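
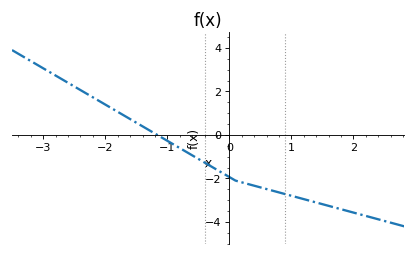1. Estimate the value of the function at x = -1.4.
0.4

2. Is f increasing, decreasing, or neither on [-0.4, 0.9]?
decreasing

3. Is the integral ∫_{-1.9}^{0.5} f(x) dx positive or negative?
negative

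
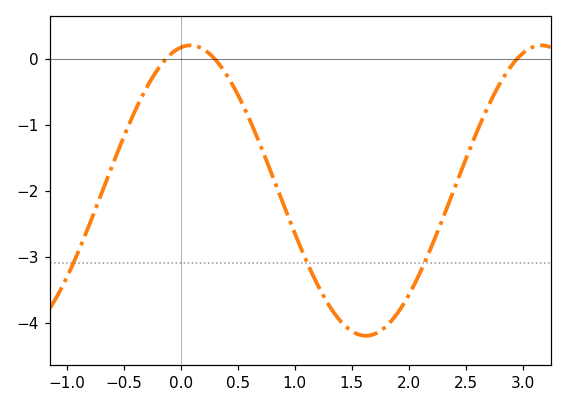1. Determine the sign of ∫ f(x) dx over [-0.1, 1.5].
negative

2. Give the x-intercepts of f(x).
-0.1, 0.3, 3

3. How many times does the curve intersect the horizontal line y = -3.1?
3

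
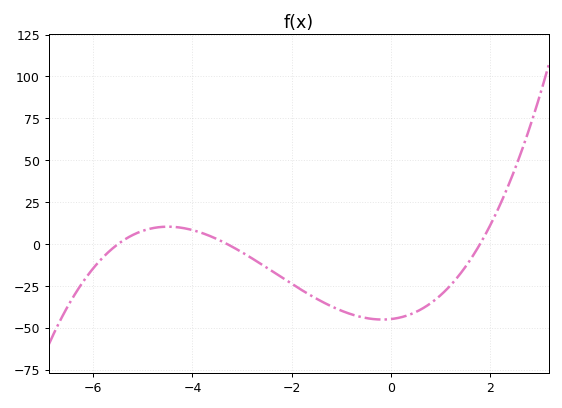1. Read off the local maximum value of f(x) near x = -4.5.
10.4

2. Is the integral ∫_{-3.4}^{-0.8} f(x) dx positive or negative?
negative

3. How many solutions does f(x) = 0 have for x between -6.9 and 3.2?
3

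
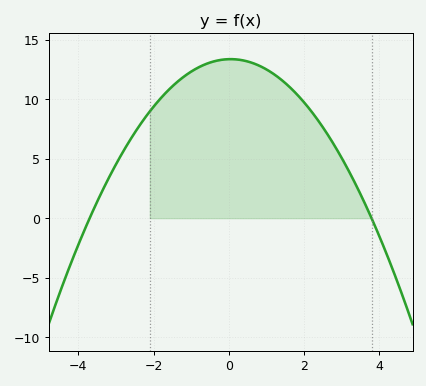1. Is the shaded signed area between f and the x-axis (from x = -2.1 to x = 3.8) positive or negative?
positive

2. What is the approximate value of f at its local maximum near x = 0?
13.4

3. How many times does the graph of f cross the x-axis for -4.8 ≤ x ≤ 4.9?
2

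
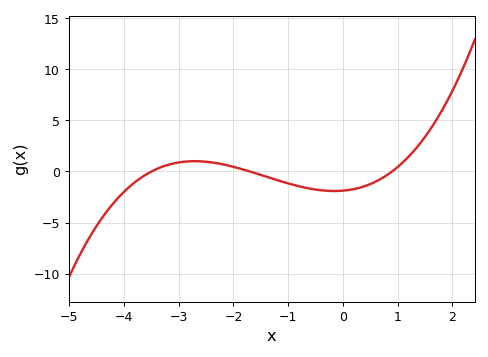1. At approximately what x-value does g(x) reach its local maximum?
-2.71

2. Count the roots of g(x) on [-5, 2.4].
3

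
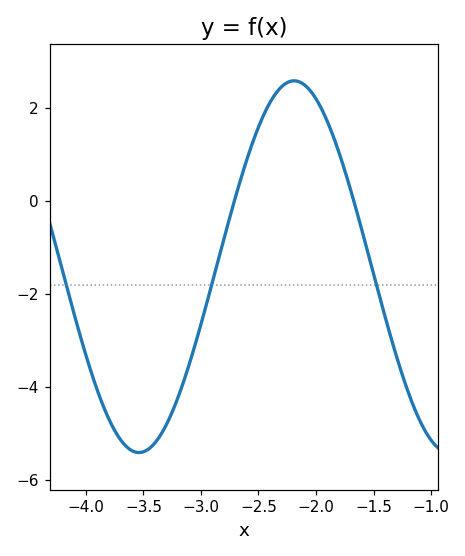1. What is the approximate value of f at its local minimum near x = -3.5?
-5.4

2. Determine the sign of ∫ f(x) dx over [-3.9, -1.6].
negative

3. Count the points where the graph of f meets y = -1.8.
3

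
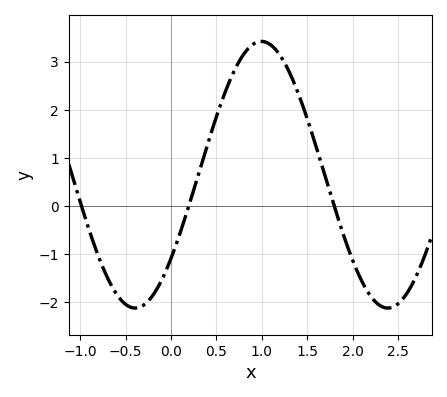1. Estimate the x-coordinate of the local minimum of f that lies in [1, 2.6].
2.39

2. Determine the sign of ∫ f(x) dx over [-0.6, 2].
positive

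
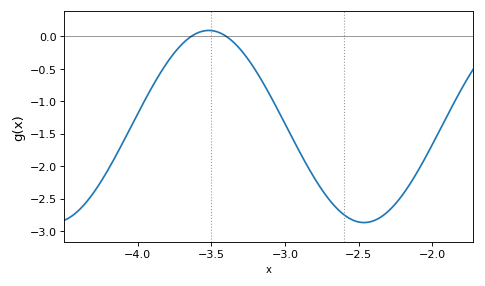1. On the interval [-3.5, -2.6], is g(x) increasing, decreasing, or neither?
decreasing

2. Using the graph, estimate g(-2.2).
-2.45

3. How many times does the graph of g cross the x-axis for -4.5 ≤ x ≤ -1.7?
2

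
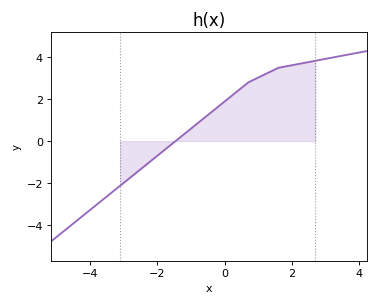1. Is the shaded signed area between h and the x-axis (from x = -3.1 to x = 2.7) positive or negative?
positive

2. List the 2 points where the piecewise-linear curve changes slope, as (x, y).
(0.7, 2.8); (1.6, 3.5)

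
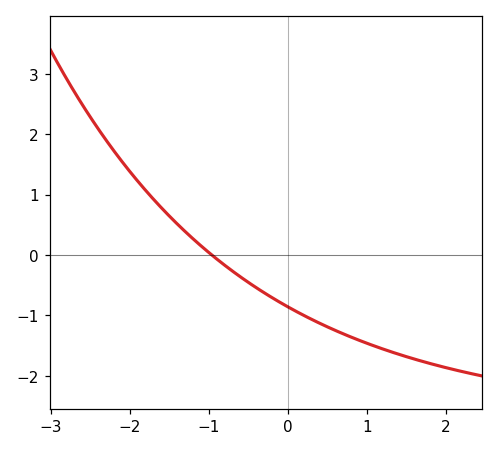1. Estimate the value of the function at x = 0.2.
-1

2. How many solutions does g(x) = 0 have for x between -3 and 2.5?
1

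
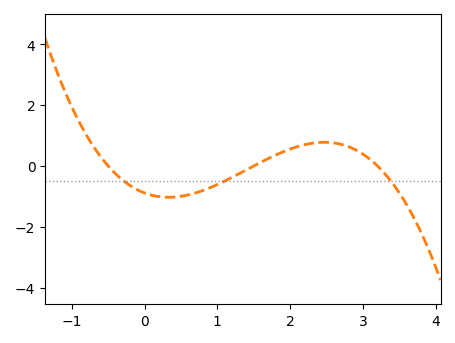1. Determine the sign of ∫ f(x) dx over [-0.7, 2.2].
negative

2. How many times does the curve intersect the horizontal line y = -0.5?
3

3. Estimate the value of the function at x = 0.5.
-0.999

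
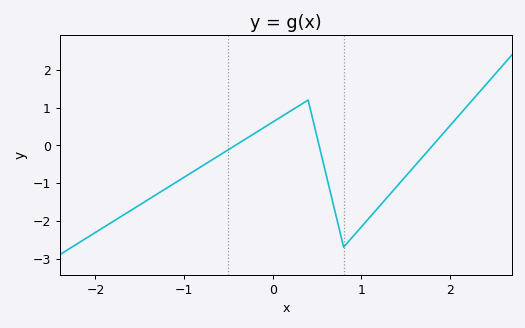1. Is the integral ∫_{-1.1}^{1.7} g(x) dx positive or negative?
negative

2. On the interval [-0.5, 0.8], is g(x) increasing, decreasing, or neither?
neither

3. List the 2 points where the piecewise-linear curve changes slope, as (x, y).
(0.4, 1.2); (0.8, -2.7)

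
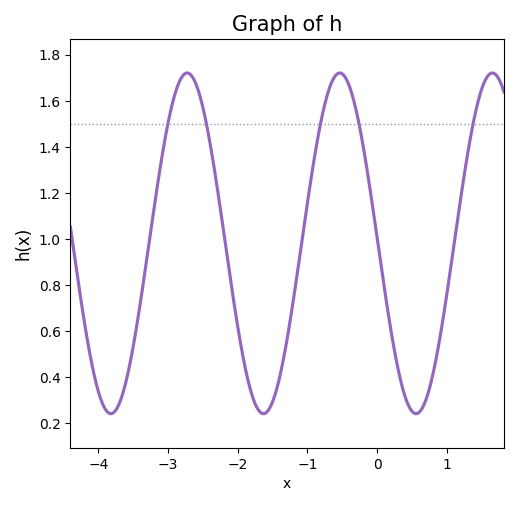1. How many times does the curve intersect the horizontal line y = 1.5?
5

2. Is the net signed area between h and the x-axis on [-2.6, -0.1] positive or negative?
positive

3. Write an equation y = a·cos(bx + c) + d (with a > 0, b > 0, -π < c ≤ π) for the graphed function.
y = 0.74cos(2.87x + 1.54) + 0.98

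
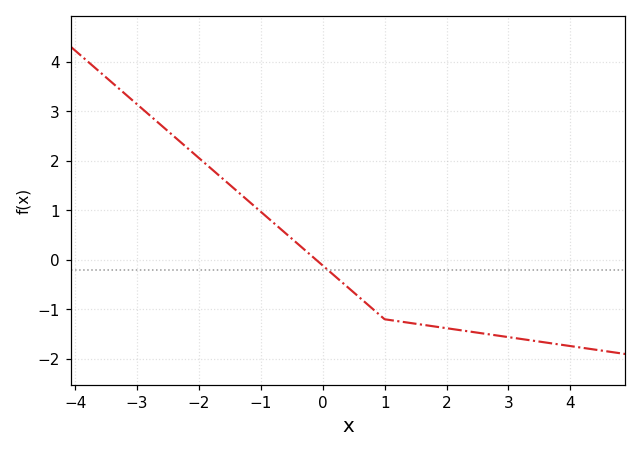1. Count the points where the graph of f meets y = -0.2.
1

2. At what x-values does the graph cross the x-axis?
-0.2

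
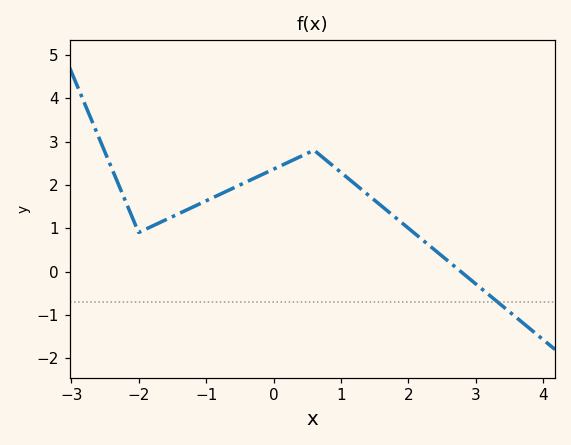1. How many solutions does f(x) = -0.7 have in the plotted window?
1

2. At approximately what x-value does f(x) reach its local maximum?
0.601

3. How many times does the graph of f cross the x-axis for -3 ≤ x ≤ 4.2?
1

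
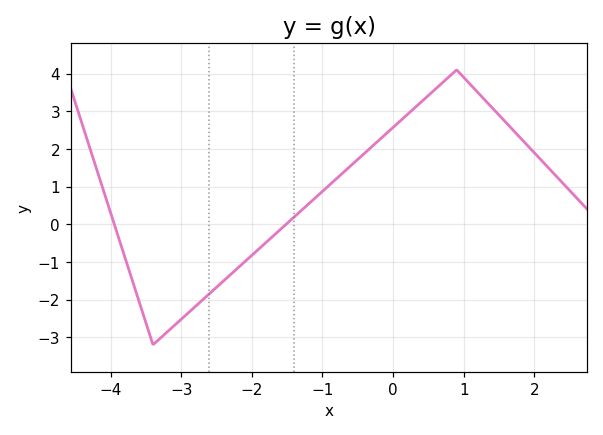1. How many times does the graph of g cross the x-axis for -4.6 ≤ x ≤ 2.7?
2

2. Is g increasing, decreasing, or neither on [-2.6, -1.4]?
increasing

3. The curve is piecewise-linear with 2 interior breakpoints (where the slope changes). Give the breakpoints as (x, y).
(-3.4, -3.2); (0.9, 4.1)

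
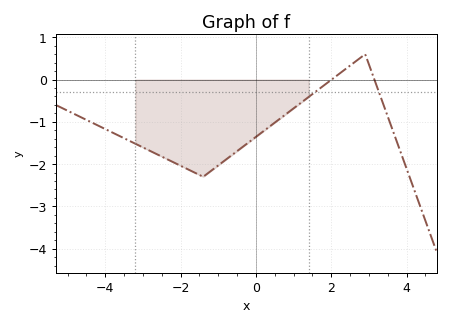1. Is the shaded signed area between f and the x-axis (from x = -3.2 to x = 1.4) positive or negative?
negative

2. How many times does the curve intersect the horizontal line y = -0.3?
2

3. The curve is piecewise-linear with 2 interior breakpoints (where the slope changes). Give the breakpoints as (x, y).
(-1.4, -2.3); (2.9, 0.6)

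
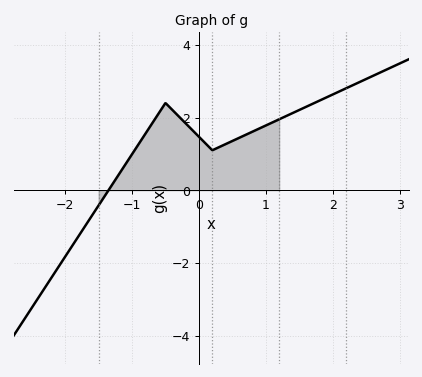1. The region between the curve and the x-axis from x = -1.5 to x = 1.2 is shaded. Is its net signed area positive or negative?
positive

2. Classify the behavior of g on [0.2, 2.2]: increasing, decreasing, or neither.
increasing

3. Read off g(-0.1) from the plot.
1.66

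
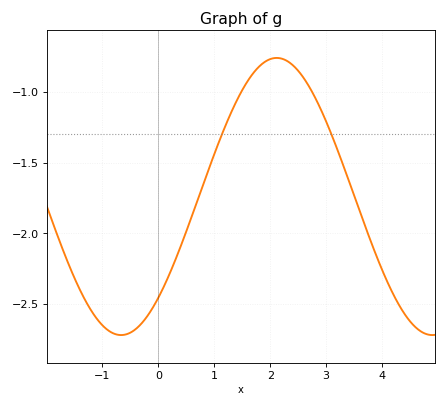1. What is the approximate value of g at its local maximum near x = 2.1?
-0.75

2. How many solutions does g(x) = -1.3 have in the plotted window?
2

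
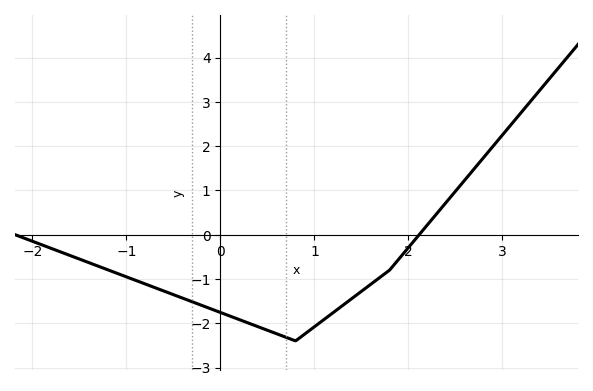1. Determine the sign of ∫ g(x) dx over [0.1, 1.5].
negative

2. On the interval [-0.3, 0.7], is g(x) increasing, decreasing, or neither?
decreasing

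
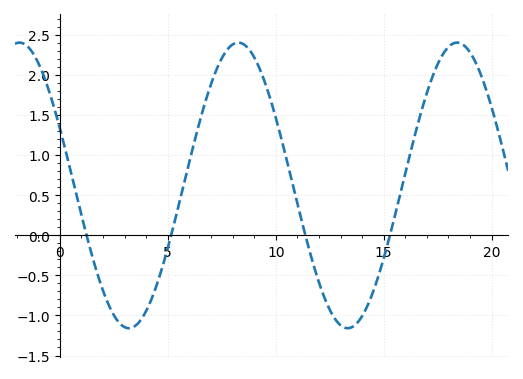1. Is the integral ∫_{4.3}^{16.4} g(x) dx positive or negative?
positive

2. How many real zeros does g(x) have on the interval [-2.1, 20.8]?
4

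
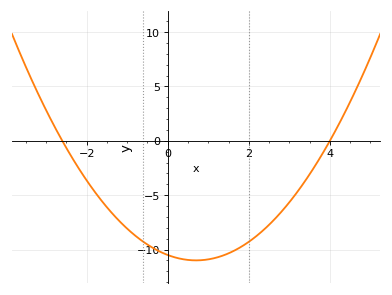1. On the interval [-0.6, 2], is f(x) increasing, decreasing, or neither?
neither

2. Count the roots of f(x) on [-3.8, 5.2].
2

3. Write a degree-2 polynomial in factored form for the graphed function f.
y = 1.01(x + 2.6)(x - 4)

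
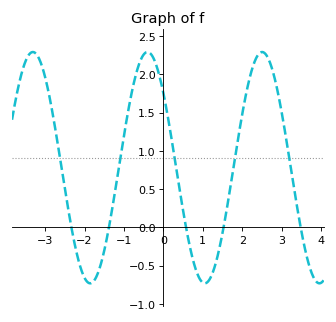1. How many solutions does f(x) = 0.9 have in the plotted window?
5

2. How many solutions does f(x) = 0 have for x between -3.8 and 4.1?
5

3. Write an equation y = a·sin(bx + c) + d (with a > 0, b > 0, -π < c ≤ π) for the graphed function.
y = 1.51sin(2.16x + 2.44) + 0.78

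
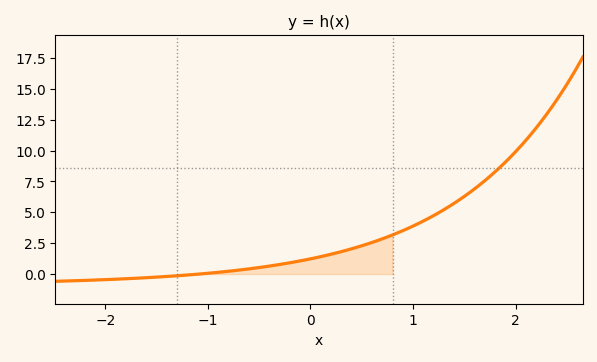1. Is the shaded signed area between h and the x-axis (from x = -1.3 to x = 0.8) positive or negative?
positive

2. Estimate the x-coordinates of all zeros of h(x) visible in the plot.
-1.08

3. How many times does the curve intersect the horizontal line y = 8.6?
1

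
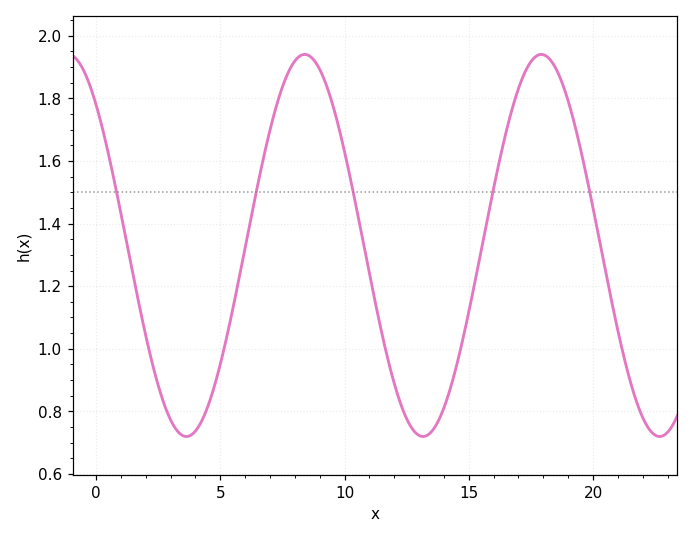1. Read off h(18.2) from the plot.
1.93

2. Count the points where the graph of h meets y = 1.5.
5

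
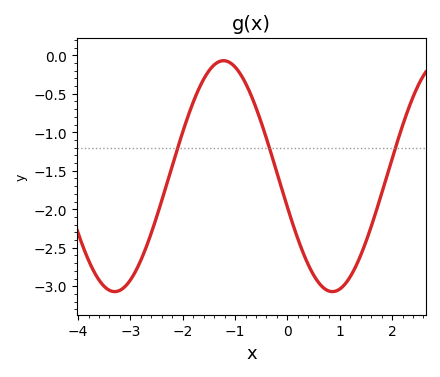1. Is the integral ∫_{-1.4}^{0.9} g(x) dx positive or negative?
negative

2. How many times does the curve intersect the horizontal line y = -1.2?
3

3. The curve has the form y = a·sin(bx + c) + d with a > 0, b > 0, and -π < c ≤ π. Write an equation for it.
y = 1.5sin(1.51x - 2.87) - 1.57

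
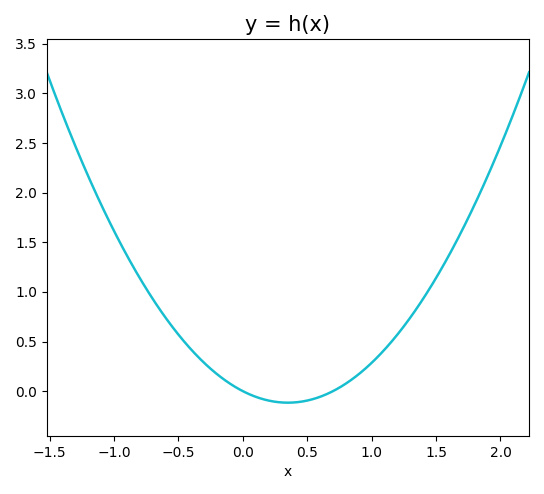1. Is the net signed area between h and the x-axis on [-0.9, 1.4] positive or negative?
positive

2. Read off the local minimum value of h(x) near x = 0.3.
-0.1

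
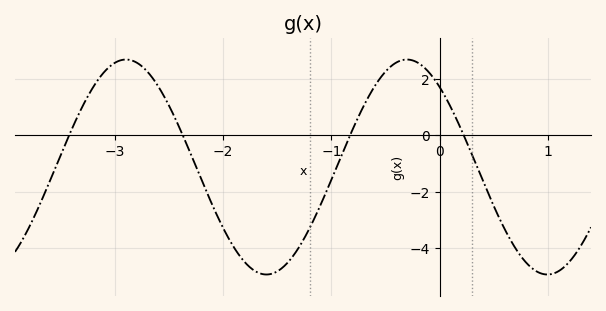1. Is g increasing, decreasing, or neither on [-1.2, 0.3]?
neither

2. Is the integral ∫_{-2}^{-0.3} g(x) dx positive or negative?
negative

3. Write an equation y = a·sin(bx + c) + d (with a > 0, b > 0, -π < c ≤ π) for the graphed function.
y = 3.8sin(2.4x + 2.3) - 1.12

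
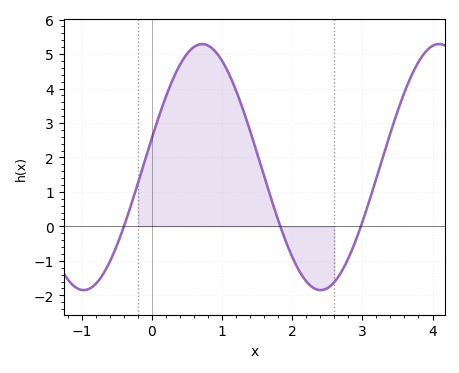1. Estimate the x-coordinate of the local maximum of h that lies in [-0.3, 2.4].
0.7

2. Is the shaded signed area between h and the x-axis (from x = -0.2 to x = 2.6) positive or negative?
positive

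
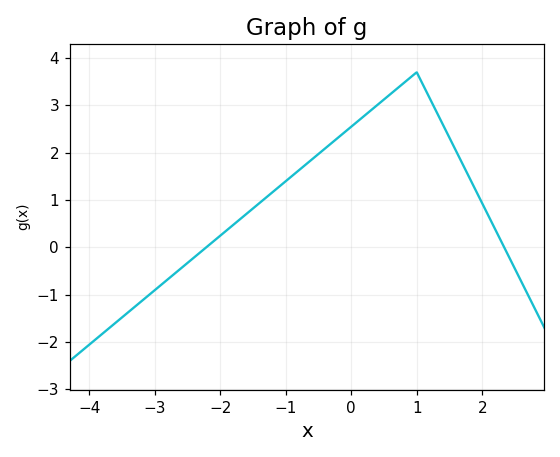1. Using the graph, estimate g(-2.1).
0.129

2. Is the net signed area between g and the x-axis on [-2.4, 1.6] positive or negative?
positive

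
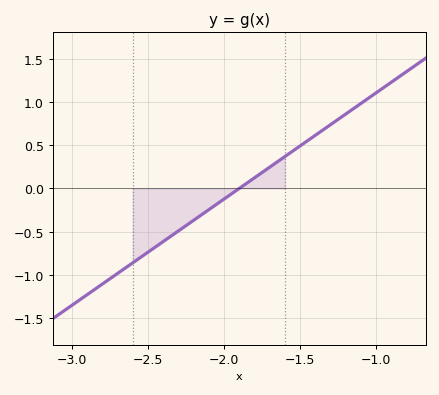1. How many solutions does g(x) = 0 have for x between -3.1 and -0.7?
1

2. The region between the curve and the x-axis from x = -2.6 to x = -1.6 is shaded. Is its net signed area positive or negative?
negative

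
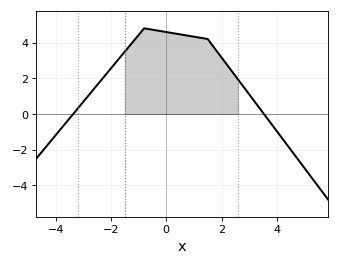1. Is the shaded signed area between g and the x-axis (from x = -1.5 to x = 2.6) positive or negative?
positive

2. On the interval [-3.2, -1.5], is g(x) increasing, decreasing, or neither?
increasing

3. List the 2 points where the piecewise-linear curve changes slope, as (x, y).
(-0.8, 4.8); (1.5, 4.2)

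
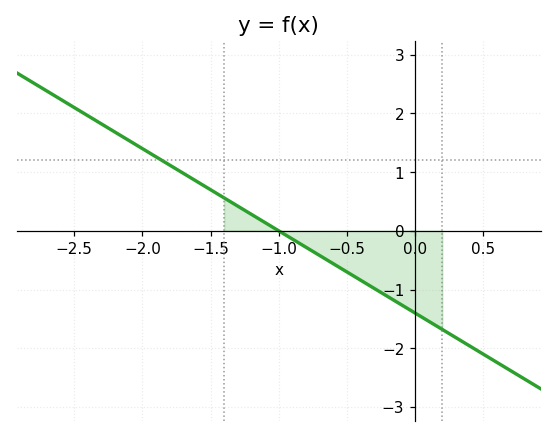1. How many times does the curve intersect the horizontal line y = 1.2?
1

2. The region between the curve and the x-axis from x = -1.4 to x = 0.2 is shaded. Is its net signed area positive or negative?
negative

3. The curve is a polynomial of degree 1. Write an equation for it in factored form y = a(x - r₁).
y = -1.4(x + 1)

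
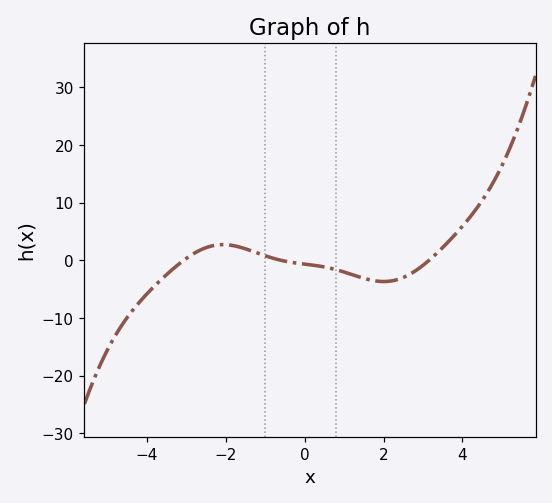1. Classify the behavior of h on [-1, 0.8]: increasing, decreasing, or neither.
decreasing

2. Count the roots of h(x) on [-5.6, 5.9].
3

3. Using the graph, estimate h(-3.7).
-3.75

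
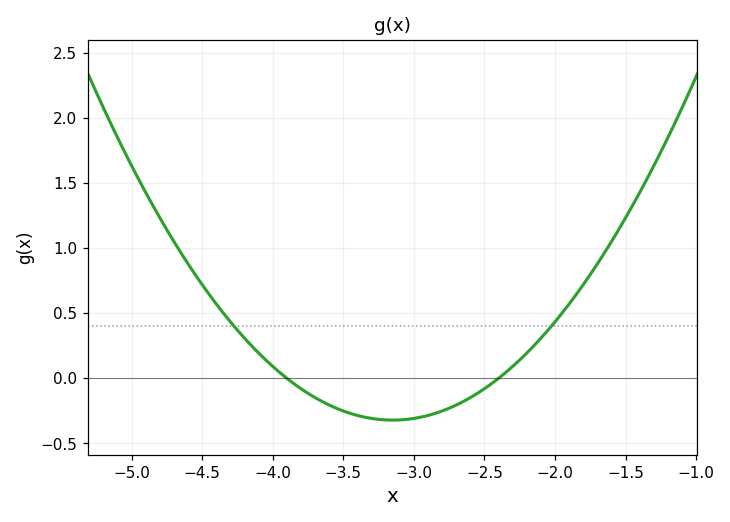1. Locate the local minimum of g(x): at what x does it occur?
-3.1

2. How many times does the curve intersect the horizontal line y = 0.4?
2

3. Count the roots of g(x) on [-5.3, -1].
2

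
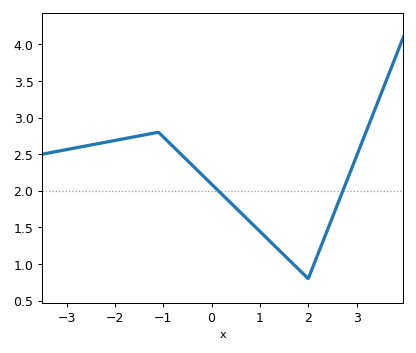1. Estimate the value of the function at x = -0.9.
2.65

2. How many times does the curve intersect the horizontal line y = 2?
2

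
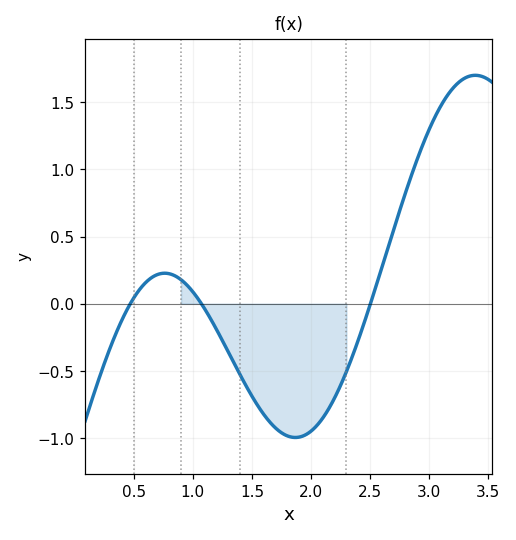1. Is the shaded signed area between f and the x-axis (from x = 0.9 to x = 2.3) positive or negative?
negative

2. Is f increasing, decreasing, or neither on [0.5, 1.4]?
neither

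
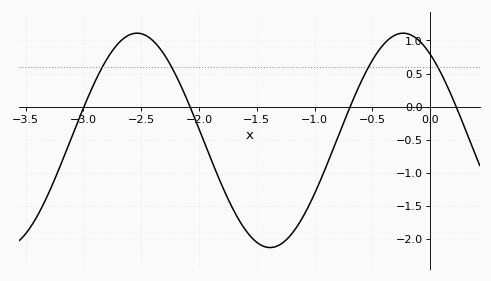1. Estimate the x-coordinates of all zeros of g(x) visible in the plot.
-2.99, -2.08, -0.693, 0.224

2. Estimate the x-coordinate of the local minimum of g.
-1.39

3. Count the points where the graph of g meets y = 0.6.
4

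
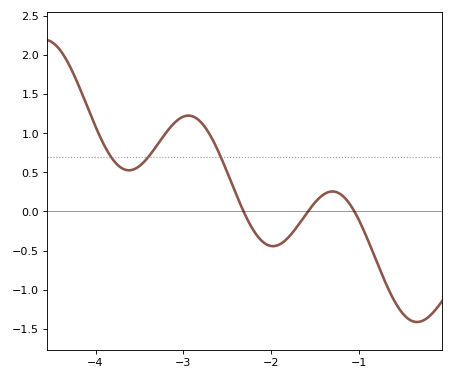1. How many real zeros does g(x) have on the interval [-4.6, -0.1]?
3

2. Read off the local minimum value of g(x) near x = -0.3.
-1.41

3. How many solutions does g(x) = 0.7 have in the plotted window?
3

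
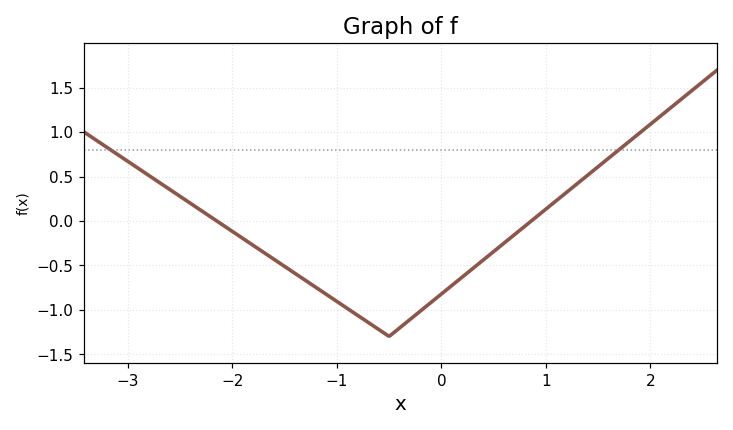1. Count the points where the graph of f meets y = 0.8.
2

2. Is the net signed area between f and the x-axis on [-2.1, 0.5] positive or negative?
negative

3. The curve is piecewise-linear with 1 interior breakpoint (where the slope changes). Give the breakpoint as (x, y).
(-0.5, -1.3)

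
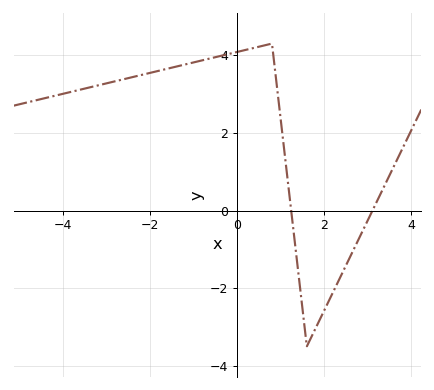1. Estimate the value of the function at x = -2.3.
3.46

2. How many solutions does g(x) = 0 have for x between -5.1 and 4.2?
2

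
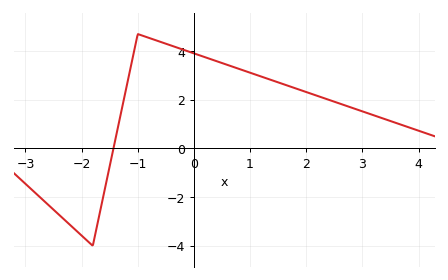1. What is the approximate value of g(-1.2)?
2.6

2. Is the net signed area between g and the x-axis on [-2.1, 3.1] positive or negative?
positive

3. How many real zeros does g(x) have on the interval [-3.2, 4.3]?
1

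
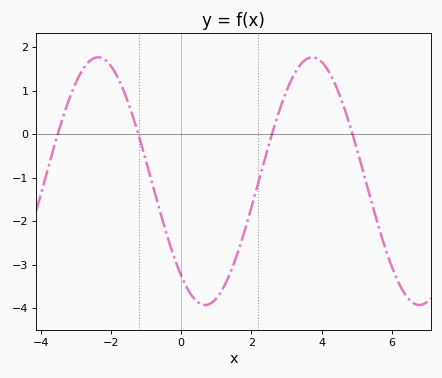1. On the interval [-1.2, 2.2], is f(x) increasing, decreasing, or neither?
neither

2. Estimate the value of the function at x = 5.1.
-0.6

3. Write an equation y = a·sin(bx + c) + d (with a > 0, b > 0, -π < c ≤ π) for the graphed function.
y = 2.85sin(1x - 2.3) - 1.08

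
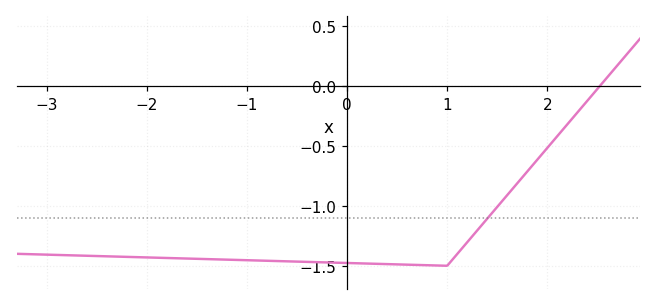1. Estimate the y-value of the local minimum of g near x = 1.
-1.5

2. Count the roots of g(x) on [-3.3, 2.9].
1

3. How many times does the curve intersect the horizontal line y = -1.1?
1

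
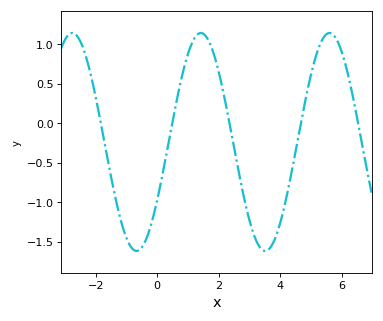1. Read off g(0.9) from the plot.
0.75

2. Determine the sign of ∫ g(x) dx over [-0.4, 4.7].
negative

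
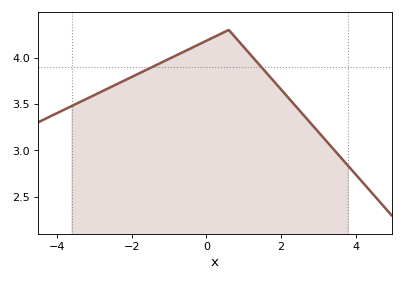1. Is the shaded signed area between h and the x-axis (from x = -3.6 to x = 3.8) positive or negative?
positive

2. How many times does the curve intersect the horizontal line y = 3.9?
2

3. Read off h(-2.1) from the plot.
3.77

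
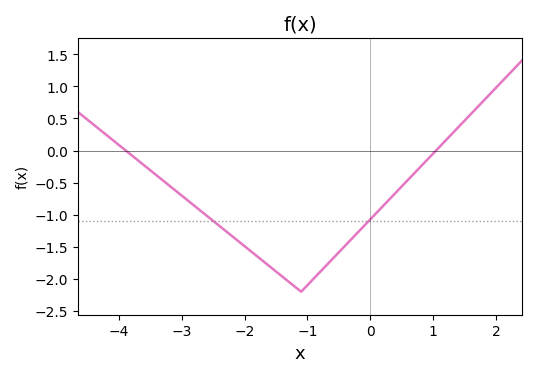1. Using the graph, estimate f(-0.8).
-1.9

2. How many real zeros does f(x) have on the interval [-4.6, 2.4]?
2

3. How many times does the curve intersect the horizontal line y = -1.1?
2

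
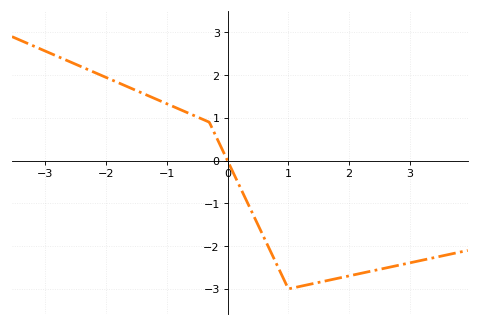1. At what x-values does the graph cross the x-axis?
0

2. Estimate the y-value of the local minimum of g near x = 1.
-3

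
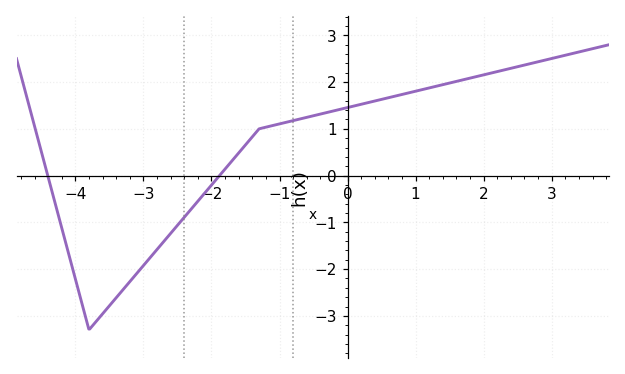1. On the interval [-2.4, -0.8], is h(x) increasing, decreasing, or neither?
increasing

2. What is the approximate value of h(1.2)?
1.87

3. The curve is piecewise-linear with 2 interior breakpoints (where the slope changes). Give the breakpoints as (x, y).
(-3.8, -3.3); (-1.3, 1)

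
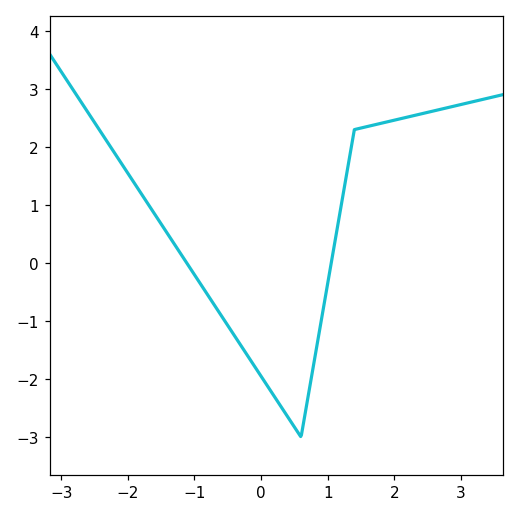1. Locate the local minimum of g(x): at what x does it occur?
0.6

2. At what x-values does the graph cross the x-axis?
-1.1, 1.1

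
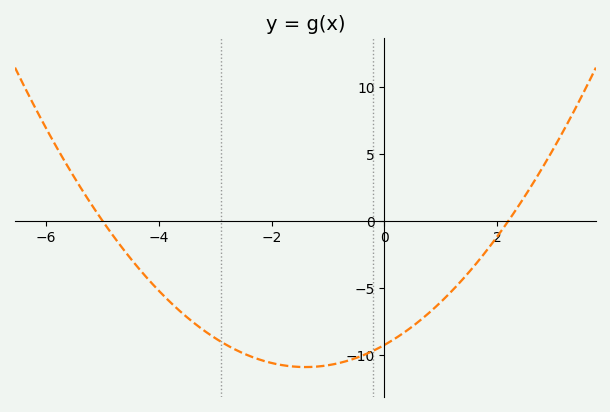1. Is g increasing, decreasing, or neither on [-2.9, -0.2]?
neither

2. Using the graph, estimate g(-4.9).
-0.5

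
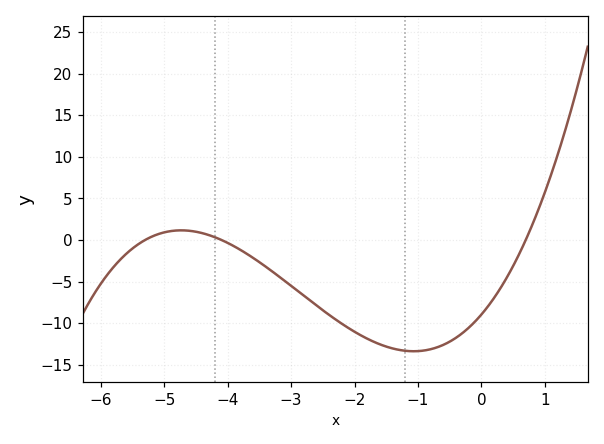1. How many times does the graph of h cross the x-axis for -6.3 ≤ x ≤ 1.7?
3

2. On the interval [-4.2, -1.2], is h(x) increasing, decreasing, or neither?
decreasing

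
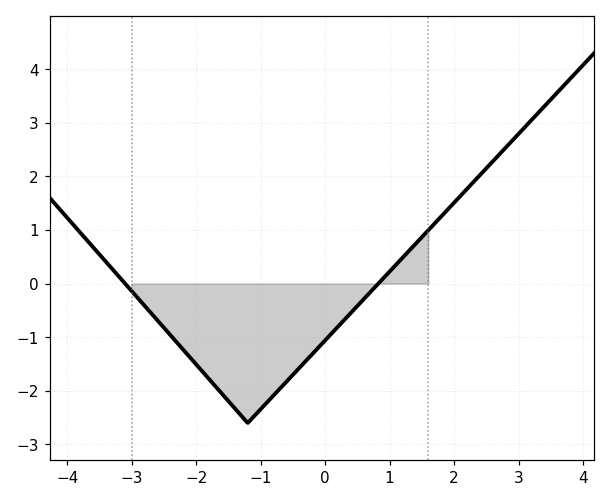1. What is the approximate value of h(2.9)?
2.67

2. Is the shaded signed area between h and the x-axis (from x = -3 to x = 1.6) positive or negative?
negative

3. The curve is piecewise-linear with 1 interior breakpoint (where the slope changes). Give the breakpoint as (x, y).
(-1.2, -2.6)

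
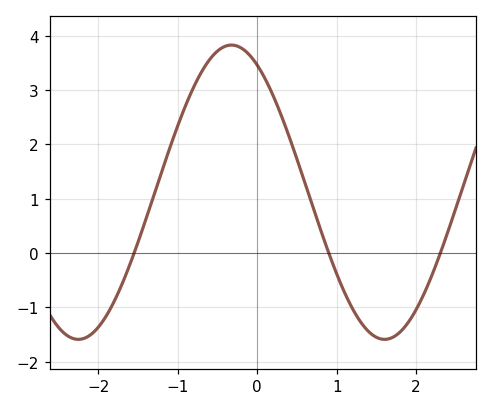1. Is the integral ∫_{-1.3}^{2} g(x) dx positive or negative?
positive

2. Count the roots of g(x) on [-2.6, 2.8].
3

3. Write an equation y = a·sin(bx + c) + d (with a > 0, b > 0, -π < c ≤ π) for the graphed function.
y = 2.71sin(1.63x + 2.1) + 1.12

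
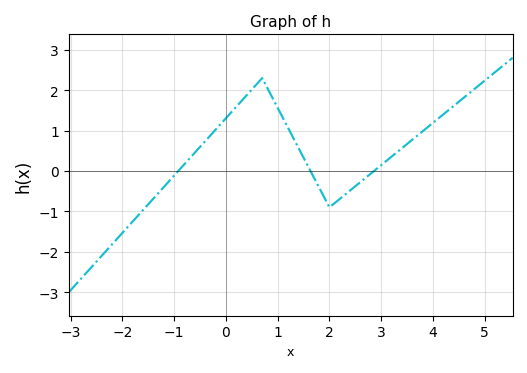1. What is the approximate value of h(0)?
1.3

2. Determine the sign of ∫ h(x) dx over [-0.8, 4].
positive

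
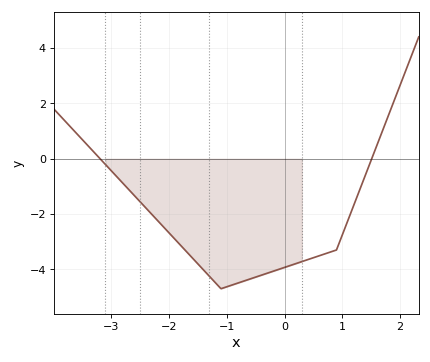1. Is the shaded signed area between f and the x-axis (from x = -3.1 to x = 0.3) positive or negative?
negative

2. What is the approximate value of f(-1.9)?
-3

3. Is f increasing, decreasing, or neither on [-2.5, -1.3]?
decreasing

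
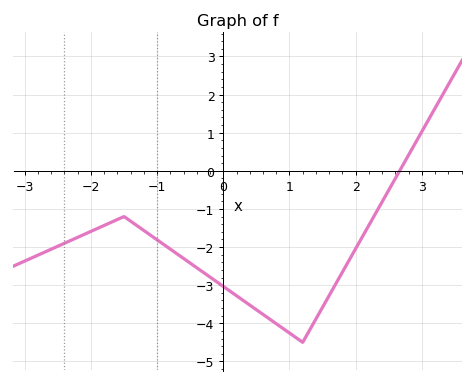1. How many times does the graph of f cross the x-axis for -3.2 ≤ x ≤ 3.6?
1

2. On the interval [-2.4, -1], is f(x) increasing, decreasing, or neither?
neither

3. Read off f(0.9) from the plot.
-4.1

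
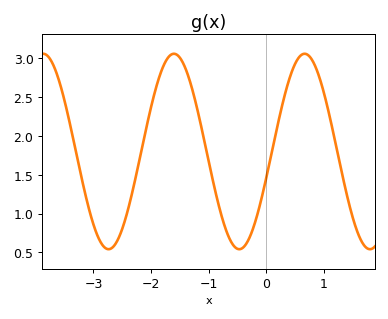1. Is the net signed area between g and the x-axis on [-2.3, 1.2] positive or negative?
positive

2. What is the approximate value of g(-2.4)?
1.05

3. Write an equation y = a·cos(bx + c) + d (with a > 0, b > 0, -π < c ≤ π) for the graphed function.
y = 1.26cos(2.8x - 1.8) + 1.8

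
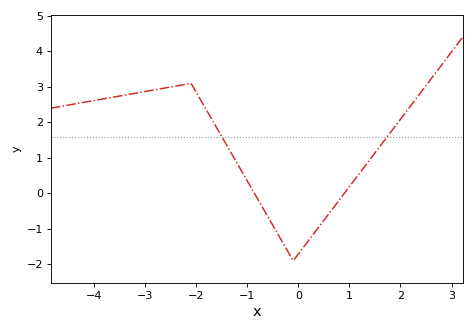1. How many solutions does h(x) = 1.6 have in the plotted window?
2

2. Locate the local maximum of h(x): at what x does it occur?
-2.1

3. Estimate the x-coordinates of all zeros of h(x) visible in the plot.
-0.86, 0.9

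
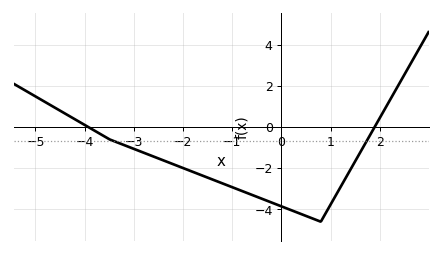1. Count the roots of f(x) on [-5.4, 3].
2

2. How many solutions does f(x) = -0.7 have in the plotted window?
2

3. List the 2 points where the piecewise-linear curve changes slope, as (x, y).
(-3.5, -0.6); (0.8, -4.6)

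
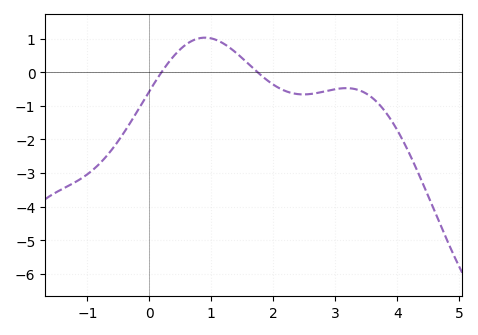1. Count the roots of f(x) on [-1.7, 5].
2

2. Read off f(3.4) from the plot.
-0.544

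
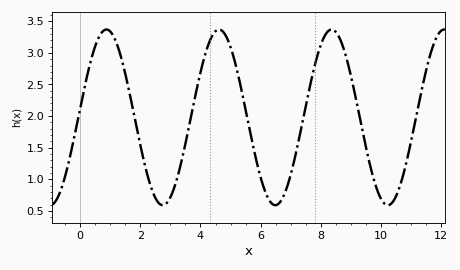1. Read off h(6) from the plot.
1.05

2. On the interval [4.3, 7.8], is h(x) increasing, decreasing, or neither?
neither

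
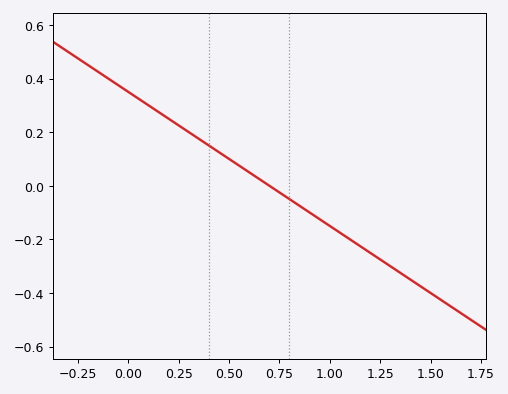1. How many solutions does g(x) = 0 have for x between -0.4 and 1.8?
1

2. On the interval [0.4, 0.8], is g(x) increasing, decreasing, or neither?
decreasing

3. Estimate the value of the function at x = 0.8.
-0.06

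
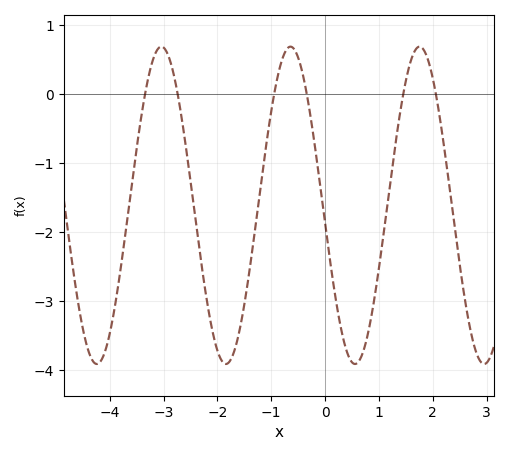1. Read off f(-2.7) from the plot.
-0.162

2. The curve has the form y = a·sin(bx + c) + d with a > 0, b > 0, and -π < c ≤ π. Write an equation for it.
y = 2.3sin(2.62x - 3.03) - 1.61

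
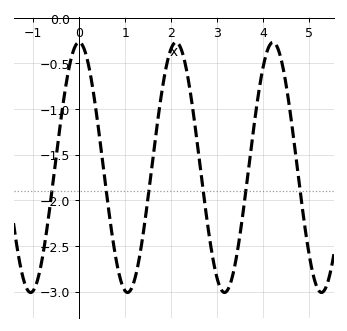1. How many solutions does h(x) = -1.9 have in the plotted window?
6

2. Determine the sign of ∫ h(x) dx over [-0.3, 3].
negative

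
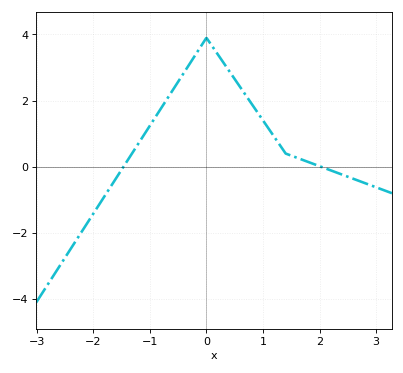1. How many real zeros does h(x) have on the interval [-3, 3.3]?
2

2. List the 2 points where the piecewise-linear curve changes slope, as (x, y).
(0, 3.9); (1.4, 0.4)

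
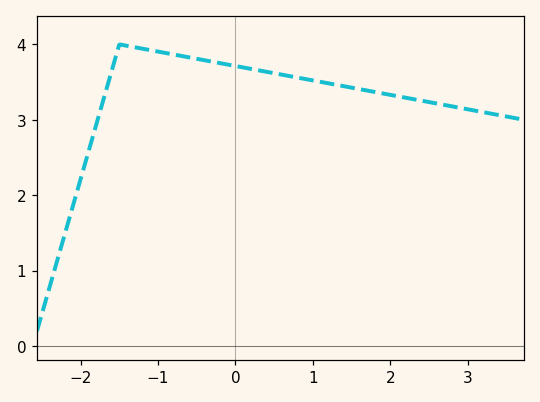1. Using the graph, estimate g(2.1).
3.31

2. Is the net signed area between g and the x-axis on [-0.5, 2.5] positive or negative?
positive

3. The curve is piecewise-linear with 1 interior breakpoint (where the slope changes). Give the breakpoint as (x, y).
(-1.5, 4)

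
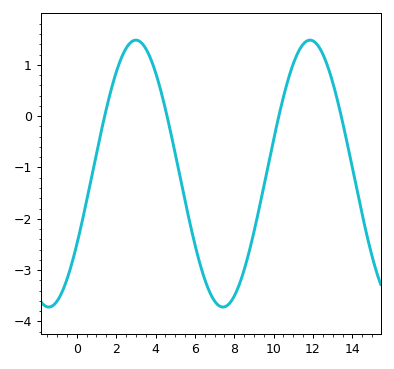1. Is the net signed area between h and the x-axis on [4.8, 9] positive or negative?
negative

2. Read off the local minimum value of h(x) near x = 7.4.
-3.7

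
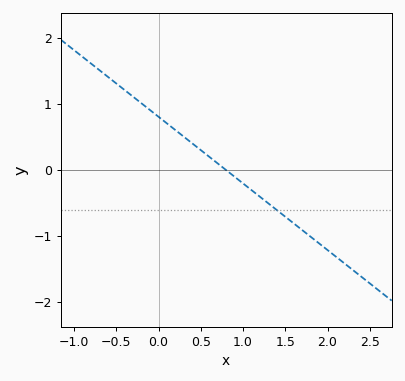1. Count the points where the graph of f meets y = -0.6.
1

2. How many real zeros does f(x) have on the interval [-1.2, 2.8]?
1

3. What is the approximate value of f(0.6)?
0.2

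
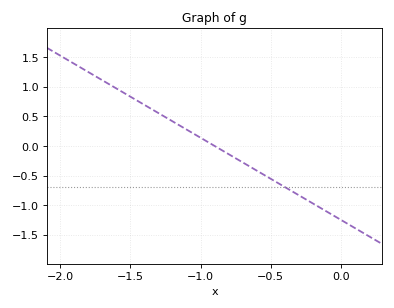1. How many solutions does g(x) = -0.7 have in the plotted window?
1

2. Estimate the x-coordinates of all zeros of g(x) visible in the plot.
-0.9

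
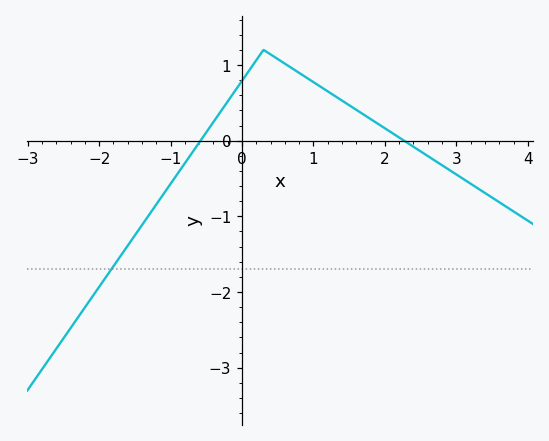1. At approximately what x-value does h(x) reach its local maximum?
0.299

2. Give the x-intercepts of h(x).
-0.581, 2.27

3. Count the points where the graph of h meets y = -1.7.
1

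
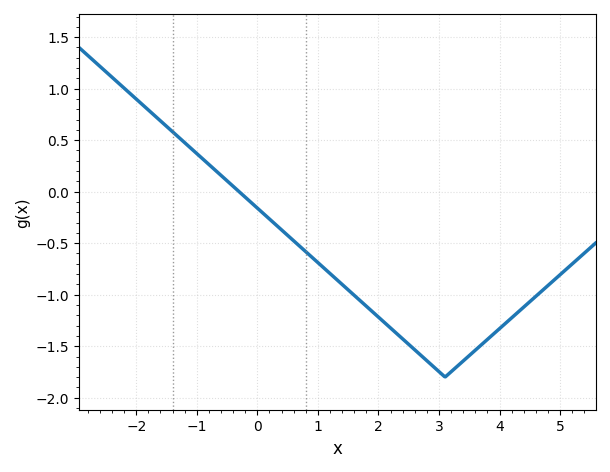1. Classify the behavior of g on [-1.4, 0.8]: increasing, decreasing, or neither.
decreasing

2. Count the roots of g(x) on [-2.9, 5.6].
1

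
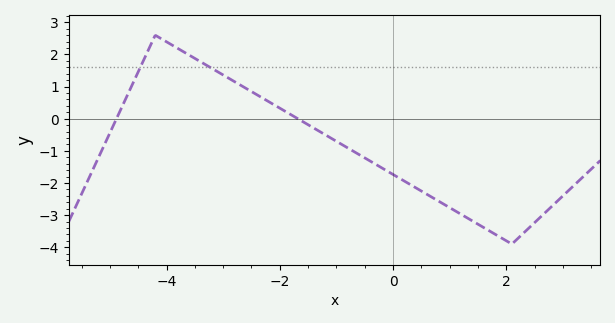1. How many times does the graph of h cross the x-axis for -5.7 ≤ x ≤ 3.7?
2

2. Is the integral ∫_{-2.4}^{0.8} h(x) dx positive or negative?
negative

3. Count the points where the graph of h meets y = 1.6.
2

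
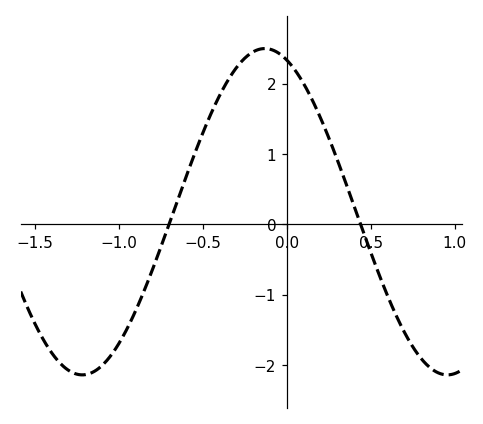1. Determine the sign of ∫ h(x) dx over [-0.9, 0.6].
positive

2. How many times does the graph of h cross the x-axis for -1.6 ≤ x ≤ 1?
2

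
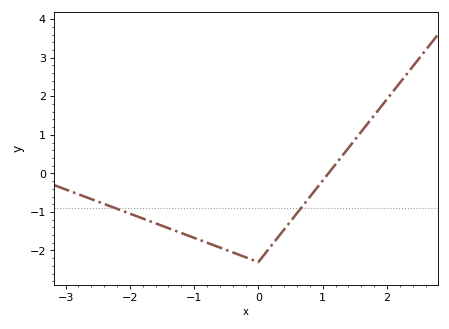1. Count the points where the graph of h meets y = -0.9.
2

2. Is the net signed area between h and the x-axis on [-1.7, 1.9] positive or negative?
negative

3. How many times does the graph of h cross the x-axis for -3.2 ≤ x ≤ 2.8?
1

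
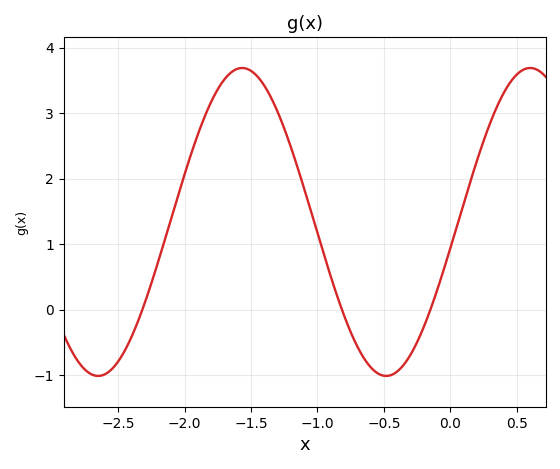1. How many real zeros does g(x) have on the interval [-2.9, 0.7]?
3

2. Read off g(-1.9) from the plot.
2.67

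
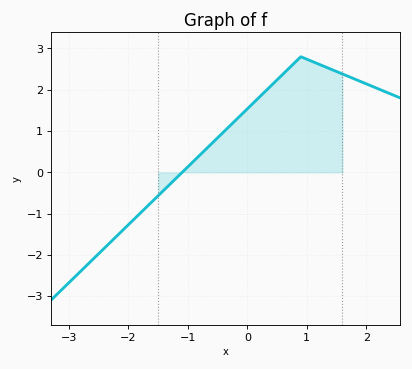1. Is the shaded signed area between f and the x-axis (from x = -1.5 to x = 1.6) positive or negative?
positive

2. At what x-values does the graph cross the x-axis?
-1.1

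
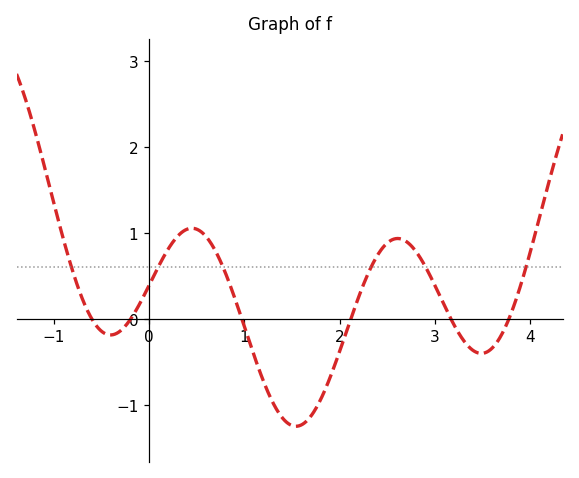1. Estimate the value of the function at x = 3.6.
-0.34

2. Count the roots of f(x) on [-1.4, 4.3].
6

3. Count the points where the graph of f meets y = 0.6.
6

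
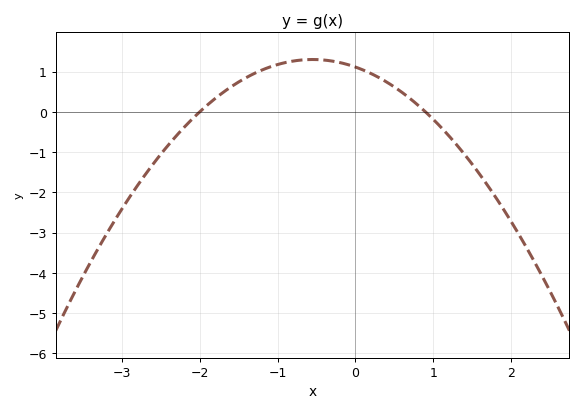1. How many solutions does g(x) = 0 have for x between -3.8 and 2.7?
2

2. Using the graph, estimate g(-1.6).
0.6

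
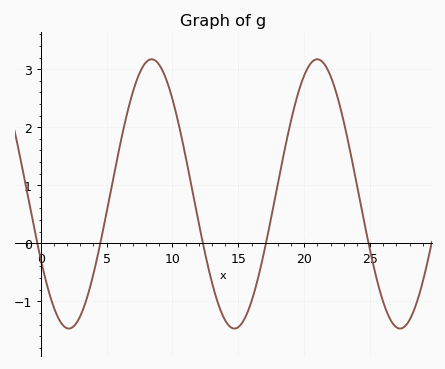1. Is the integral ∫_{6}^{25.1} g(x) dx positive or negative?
positive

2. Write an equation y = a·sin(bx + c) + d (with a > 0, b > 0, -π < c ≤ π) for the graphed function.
y = 2.32sin(0.5x - 2.6) + 0.85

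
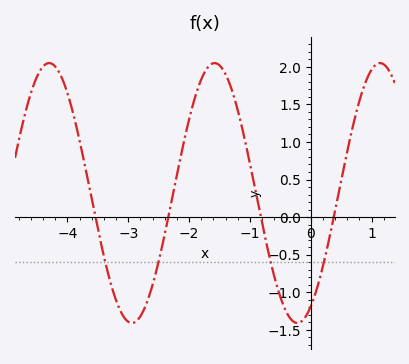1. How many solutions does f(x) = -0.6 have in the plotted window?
4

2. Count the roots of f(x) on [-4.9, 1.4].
4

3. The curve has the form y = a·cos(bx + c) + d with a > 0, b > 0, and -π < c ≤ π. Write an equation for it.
y = 1.73cos(2.31x - 2.63) + 0.32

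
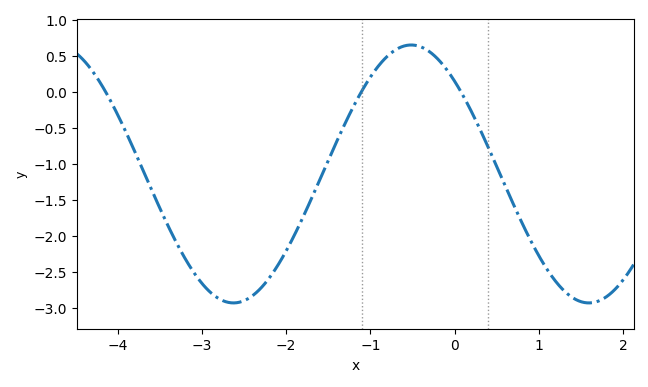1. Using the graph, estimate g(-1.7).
-1.5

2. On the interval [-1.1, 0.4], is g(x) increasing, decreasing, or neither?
neither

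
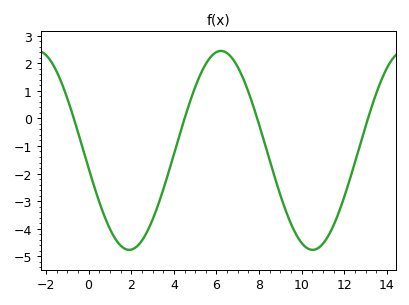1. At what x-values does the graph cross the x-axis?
-0.695, 4.51, 7.91, 13.1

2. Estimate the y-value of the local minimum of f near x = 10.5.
-4.77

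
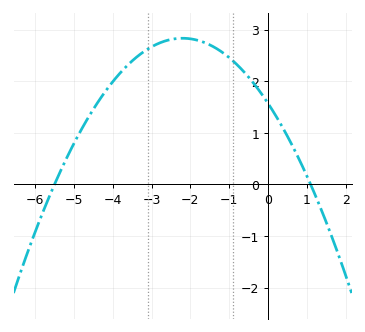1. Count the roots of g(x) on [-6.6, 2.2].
2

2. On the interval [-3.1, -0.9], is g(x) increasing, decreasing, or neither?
neither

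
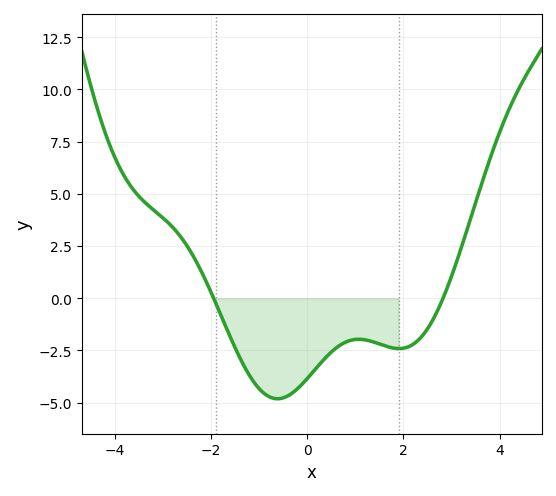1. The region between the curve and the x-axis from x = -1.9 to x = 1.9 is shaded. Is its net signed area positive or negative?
negative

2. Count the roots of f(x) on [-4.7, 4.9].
2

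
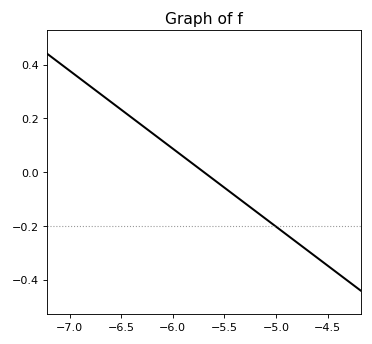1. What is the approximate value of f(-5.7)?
0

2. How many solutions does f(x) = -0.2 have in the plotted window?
1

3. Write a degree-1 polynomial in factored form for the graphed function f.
y = -0.29(x + 5.7)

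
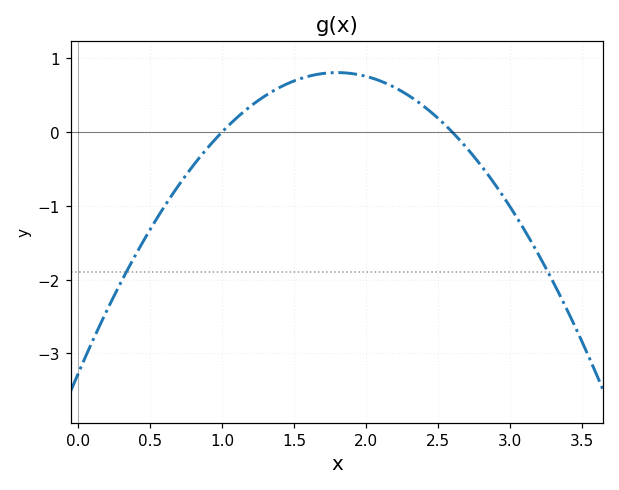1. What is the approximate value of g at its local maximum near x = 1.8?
0.806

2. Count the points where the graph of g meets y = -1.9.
2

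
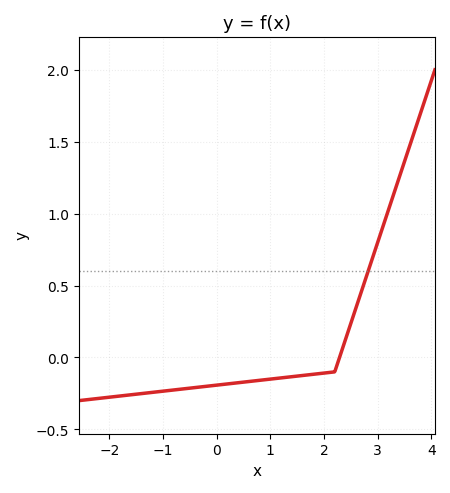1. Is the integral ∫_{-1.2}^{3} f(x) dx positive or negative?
negative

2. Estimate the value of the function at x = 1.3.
-0.138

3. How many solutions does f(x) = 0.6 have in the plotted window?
1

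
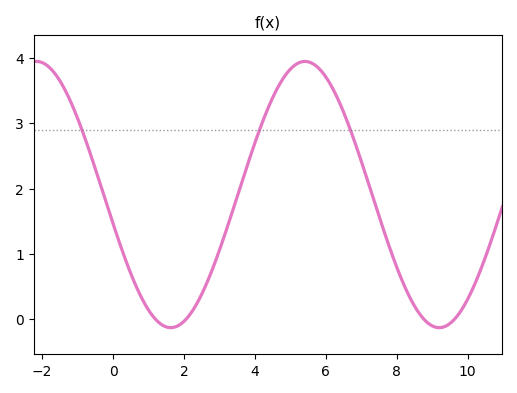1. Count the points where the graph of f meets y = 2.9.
3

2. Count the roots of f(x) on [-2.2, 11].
4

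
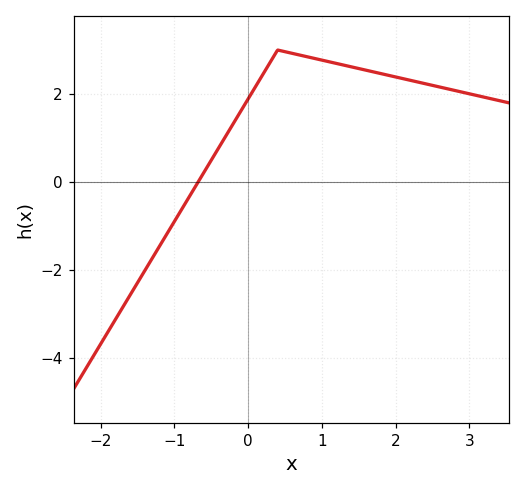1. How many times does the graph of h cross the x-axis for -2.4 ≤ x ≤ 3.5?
1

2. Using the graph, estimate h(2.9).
2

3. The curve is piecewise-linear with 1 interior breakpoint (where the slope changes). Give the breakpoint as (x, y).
(0.4, 3)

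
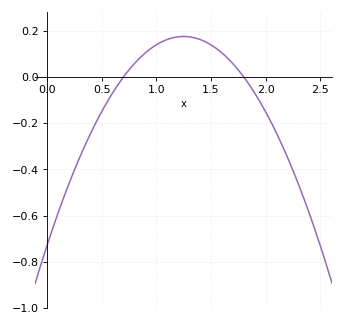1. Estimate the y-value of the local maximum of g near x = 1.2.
0.18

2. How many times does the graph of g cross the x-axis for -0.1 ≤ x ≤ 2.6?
2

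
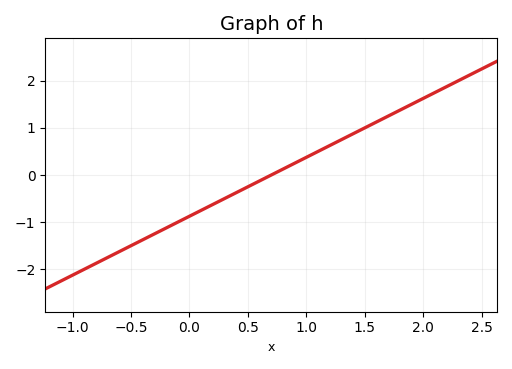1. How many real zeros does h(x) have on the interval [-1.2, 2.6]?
1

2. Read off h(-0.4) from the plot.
-1.4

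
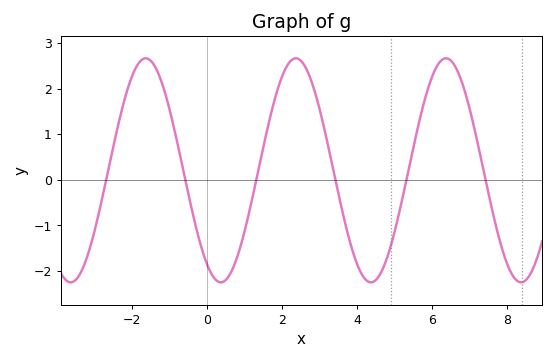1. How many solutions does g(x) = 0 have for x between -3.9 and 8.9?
6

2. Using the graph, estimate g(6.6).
2.52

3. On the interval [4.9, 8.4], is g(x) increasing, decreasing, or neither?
neither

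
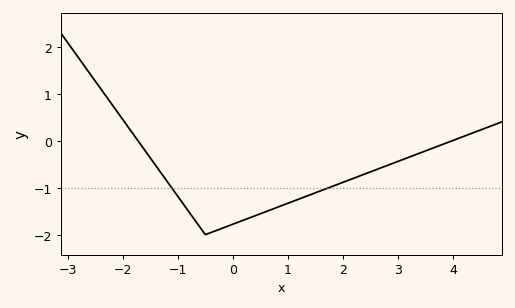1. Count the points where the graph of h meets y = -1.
2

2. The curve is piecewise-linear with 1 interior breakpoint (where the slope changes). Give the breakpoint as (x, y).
(-0.5, -2)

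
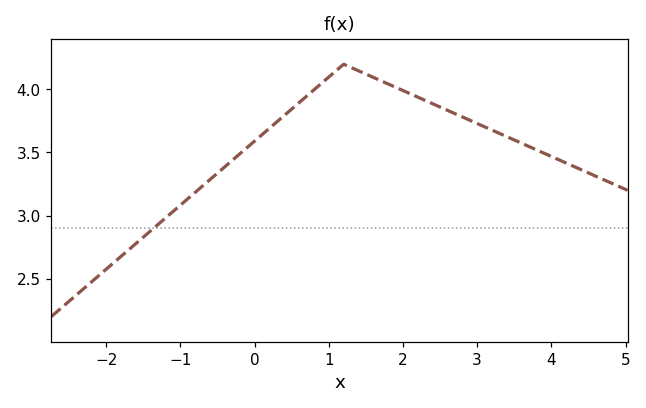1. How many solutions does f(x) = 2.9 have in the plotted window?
1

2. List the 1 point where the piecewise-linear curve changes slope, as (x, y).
(1.2, 4.2)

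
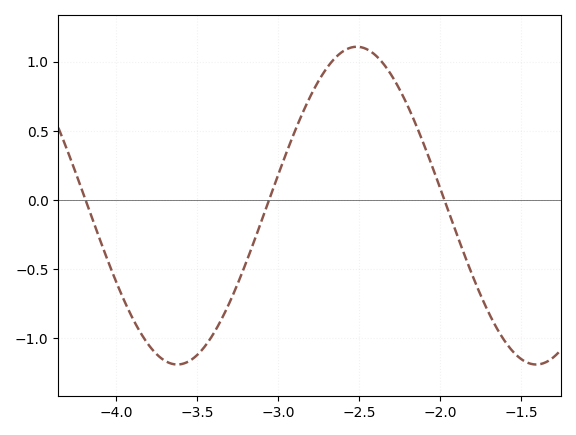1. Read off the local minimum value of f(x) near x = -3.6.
-1.2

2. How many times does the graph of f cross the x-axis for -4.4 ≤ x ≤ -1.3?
3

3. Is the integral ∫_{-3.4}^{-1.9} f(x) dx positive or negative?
positive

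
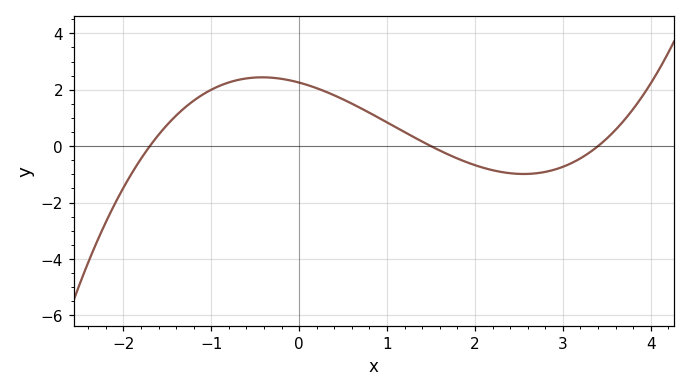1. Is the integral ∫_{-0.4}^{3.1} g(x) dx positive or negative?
positive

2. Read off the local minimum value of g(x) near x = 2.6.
-0.986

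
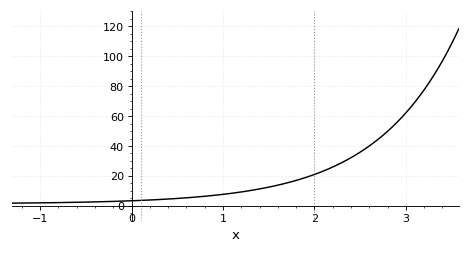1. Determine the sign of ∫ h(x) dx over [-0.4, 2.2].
positive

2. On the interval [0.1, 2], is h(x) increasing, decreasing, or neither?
increasing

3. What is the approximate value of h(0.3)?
4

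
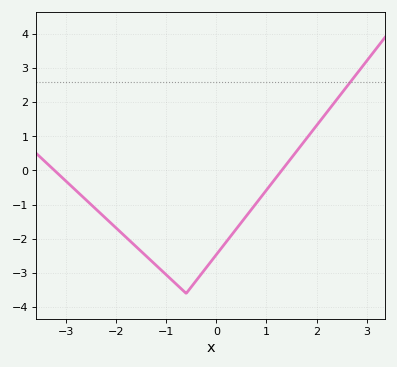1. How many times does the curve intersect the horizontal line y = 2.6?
1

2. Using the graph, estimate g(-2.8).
-0.6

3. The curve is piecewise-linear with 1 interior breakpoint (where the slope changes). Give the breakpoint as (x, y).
(-0.6, -3.6)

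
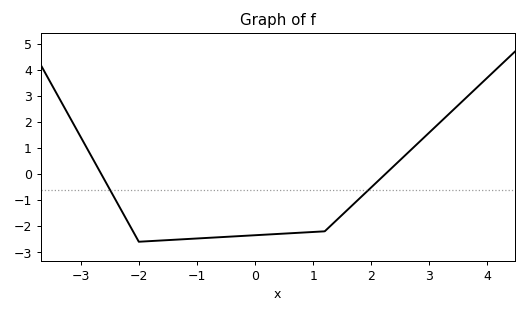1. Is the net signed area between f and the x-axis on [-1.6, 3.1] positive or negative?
negative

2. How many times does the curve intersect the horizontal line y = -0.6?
2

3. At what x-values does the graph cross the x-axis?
-2.65, 2.24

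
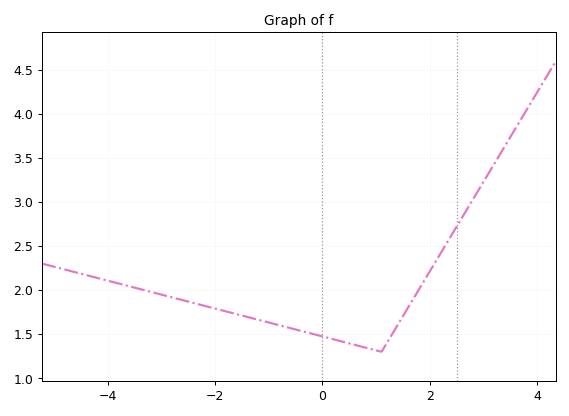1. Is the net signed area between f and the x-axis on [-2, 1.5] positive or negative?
positive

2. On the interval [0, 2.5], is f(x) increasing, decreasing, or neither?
neither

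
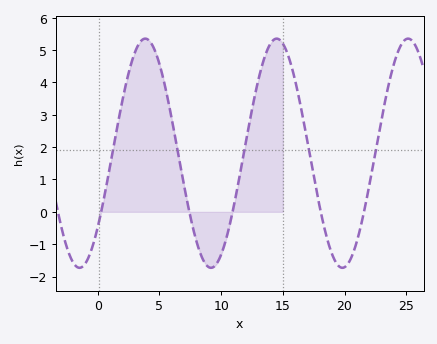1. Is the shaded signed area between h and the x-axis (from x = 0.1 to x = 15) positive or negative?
positive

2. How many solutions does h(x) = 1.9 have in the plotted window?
5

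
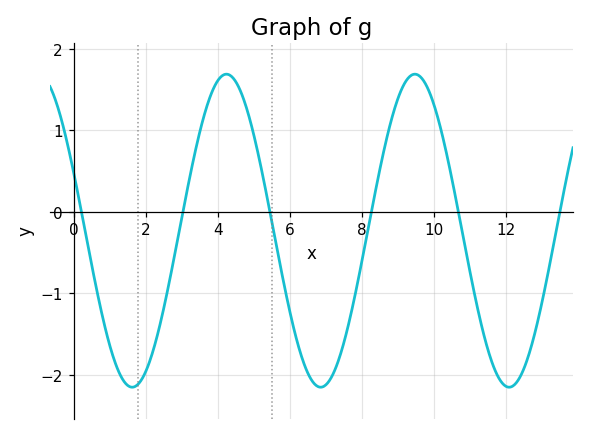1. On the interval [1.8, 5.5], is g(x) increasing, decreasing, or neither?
neither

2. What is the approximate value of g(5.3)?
0.3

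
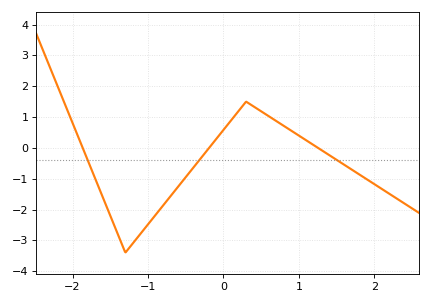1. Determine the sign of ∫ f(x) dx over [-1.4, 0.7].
negative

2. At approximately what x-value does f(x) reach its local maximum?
0.3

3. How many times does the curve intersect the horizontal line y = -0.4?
3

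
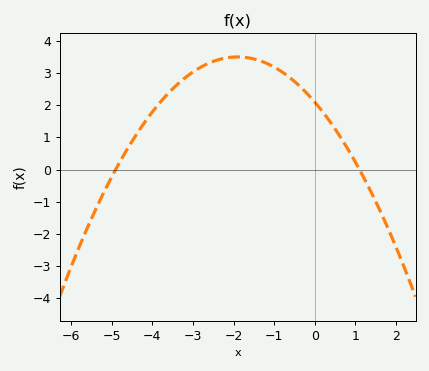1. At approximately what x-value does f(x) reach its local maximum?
-1.9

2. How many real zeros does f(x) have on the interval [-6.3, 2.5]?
2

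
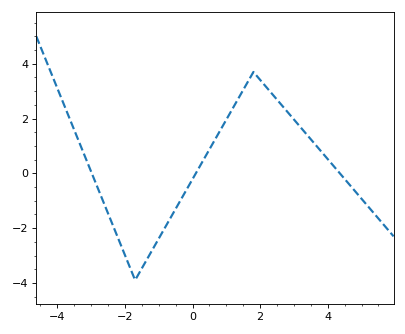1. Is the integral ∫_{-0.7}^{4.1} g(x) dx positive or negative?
positive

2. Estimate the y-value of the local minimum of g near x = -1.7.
-3.9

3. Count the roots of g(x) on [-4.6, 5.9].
3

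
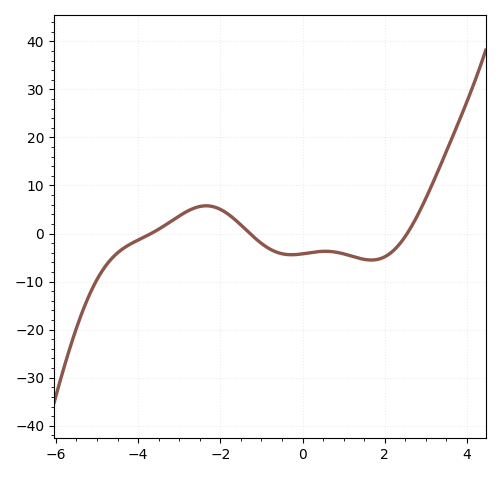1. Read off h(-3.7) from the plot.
-0.066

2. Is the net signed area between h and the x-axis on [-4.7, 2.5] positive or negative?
negative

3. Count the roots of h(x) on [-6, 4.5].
3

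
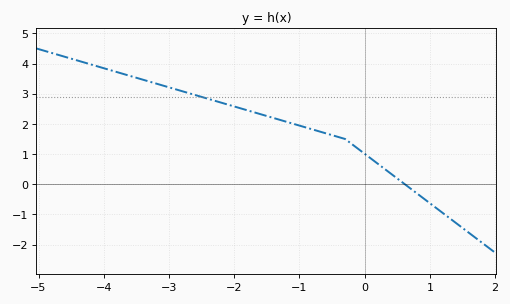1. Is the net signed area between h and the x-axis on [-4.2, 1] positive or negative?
positive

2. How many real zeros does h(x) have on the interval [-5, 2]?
1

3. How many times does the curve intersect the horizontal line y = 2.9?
1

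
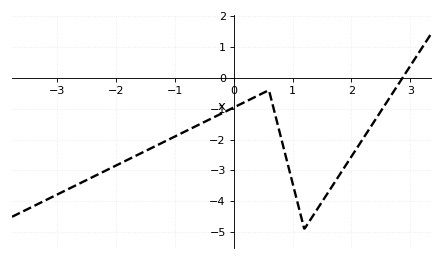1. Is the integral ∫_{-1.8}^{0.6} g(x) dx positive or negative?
negative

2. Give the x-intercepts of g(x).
2.87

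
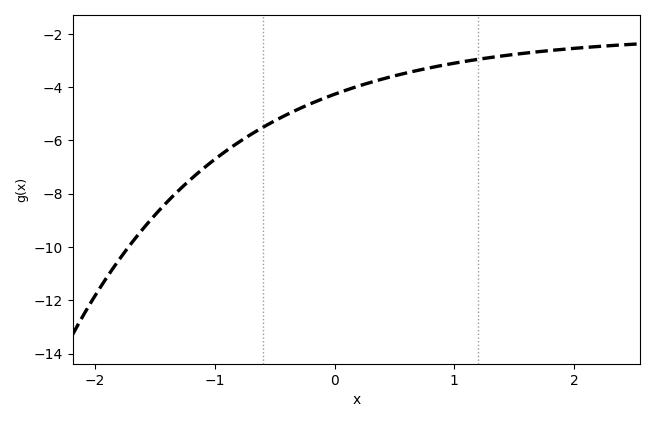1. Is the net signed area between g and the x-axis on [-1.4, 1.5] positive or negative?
negative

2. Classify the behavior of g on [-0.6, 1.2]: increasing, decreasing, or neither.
increasing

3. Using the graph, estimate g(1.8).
-2.63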